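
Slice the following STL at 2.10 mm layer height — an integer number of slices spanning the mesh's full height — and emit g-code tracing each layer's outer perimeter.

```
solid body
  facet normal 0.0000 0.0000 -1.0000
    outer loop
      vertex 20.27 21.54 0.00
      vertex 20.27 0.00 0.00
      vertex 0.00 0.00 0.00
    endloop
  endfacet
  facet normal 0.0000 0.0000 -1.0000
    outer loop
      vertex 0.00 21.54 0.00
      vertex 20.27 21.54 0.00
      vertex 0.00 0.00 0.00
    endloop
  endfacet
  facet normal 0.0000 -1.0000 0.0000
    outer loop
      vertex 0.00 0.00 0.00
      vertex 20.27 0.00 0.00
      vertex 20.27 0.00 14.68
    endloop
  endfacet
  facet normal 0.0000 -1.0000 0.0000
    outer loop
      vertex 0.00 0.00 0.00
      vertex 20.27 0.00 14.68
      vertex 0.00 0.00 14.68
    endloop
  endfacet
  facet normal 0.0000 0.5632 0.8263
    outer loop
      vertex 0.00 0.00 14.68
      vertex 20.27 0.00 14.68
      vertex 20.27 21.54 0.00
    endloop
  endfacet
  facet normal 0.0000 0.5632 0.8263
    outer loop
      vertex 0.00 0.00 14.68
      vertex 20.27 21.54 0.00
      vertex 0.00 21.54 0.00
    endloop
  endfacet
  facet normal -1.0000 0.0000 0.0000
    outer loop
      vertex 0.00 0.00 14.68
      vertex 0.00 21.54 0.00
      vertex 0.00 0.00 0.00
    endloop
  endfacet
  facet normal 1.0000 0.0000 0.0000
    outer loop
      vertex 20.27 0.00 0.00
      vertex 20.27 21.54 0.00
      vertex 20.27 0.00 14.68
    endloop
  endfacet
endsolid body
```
; perimeter-only toolpath
G21 ; units = mm
G90 ; absolute positioning
G28 ; home
; layer 1
G0 Z2.10
G0 X0.00 Y0.00
G1 X20.27 Y0.00
G1 X20.27 Y18.46
G1 X0.00 Y18.46
G1 X0.00 Y0.00
; layer 2
G0 Z4.19
G0 X0.00 Y0.00
G1 X20.27 Y0.00
G1 X20.27 Y15.39
G1 X0.00 Y15.39
G1 X0.00 Y0.00
; layer 3
G0 Z6.29
G0 X0.00 Y0.00
G1 X20.27 Y0.00
G1 X20.27 Y12.31
G1 X0.00 Y12.31
G1 X0.00 Y0.00
; layer 4
G0 Z8.39
G0 X0.00 Y0.00
G1 X20.27 Y0.00
G1 X20.27 Y9.23
G1 X0.00 Y9.23
G1 X0.00 Y0.00
; layer 5
G0 Z10.49
G0 X0.00 Y0.00
G1 X20.27 Y0.00
G1 X20.27 Y6.15
G1 X0.00 Y6.15
G1 X0.00 Y0.00
; layer 6
G0 Z12.58
G0 X0.00 Y0.00
G1 X20.27 Y0.00
G1 X20.27 Y3.08
G1 X0.00 Y3.08
G1 X0.00 Y0.00
M2 ; end

The solid is a wedge (ramp): 20.3 × 21.5 mm base, rising to 14.7 mm along the y=0 edge and sloping linearly to z=0 at y=21.5. Slicing at Δz = 2.10 mm — 7 equal slices spanning the solid's height, so layer i sits at z = i·h/7 — gives 6 non-empty perimeters. Each is a 4-segment closed polygon; G0 lifts to the layer z and rapids to the start vertex, then G1 traces the edges. The cross-section shrinks linearly with z (the slice at the apex is degenerate and omitted).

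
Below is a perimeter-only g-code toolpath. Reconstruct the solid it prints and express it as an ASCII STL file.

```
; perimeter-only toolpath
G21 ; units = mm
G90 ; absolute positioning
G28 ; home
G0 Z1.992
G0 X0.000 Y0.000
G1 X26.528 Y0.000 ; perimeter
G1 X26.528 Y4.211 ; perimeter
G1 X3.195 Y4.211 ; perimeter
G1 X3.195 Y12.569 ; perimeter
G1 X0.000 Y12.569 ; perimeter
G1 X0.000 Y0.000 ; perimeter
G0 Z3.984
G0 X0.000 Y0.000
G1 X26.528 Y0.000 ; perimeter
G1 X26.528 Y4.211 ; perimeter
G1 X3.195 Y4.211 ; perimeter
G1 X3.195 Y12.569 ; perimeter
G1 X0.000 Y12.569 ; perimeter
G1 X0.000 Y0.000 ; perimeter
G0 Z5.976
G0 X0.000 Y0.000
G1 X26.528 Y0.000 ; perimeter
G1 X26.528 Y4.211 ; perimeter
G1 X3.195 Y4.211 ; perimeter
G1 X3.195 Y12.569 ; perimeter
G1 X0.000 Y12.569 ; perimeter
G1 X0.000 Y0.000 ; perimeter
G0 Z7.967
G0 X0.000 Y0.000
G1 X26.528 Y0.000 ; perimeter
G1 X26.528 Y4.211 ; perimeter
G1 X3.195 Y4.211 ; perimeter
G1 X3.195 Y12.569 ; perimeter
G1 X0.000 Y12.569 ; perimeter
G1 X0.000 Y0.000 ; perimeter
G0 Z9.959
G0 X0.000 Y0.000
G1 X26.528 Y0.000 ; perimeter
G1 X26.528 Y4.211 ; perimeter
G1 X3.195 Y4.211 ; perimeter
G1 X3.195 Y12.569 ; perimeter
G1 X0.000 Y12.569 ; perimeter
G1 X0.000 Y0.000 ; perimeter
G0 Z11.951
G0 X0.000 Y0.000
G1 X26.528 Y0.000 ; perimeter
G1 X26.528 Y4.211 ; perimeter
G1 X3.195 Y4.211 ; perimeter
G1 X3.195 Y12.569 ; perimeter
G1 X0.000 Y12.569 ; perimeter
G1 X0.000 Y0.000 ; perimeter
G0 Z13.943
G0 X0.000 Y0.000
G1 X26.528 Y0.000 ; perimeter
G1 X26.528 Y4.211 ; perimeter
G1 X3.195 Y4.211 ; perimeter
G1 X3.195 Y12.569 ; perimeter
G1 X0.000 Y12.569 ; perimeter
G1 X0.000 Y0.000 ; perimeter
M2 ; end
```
solid part
  facet normal 0.0000 0.0000 -1.0000
    outer loop
      vertex 26.528 4.211 0.000
      vertex 26.528 0.000 0.000
      vertex 0.000 0.000 0.000
    endloop
  endfacet
  facet normal 0.0000 0.0000 -1.0000
    outer loop
      vertex 3.195 4.211 0.000
      vertex 26.528 4.211 0.000
      vertex 0.000 0.000 0.000
    endloop
  endfacet
  facet normal 0.0000 0.0000 -1.0000
    outer loop
      vertex 3.195 12.569 0.000
      vertex 3.195 4.211 0.000
      vertex 0.000 0.000 0.000
    endloop
  endfacet
  facet normal 0.0000 0.0000 -1.0000
    outer loop
      vertex 0.000 12.569 0.000
      vertex 3.195 12.569 0.000
      vertex 0.000 0.000 0.000
    endloop
  endfacet
  facet normal 0.0000 0.0000 1.0000
    outer loop
      vertex 0.000 0.000 13.943
      vertex 26.528 0.000 13.943
      vertex 26.528 4.211 13.943
    endloop
  endfacet
  facet normal 0.0000 0.0000 1.0000
    outer loop
      vertex 0.000 0.000 13.943
      vertex 26.528 4.211 13.943
      vertex 3.195 4.211 13.943
    endloop
  endfacet
  facet normal 0.0000 0.0000 1.0000
    outer loop
      vertex 0.000 0.000 13.943
      vertex 3.195 4.211 13.943
      vertex 3.195 12.569 13.943
    endloop
  endfacet
  facet normal 0.0000 0.0000 1.0000
    outer loop
      vertex 0.000 0.000 13.943
      vertex 3.195 12.569 13.943
      vertex 0.000 12.569 13.943
    endloop
  endfacet
  facet normal 0.0000 -1.0000 0.0000
    outer loop
      vertex 0.000 0.000 0.000
      vertex 26.528 0.000 0.000
      vertex 26.528 0.000 13.943
    endloop
  endfacet
  facet normal 0.0000 -1.0000 0.0000
    outer loop
      vertex 0.000 0.000 0.000
      vertex 26.528 0.000 13.943
      vertex 0.000 0.000 13.943
    endloop
  endfacet
  facet normal 1.0000 0.0000 0.0000
    outer loop
      vertex 26.528 0.000 0.000
      vertex 26.528 4.211 0.000
      vertex 26.528 4.211 13.943
    endloop
  endfacet
  facet normal 1.0000 0.0000 0.0000
    outer loop
      vertex 26.528 0.000 0.000
      vertex 26.528 4.211 13.943
      vertex 26.528 0.000 13.943
    endloop
  endfacet
  facet normal 0.0000 1.0000 0.0000
    outer loop
      vertex 26.528 4.211 0.000
      vertex 3.195 4.211 0.000
      vertex 3.195 4.211 13.943
    endloop
  endfacet
  facet normal 0.0000 1.0000 0.0000
    outer loop
      vertex 26.528 4.211 0.000
      vertex 3.195 4.211 13.943
      vertex 26.528 4.211 13.943
    endloop
  endfacet
  facet normal 1.0000 0.0000 0.0000
    outer loop
      vertex 3.195 4.211 0.000
      vertex 3.195 12.569 0.000
      vertex 3.195 12.569 13.943
    endloop
  endfacet
  facet normal 1.0000 0.0000 0.0000
    outer loop
      vertex 3.195 4.211 0.000
      vertex 3.195 12.569 13.943
      vertex 3.195 4.211 13.943
    endloop
  endfacet
  facet normal 0.0000 1.0000 0.0000
    outer loop
      vertex 3.195 12.569 0.000
      vertex 0.000 12.569 0.000
      vertex 0.000 12.569 13.943
    endloop
  endfacet
  facet normal 0.0000 1.0000 0.0000
    outer loop
      vertex 3.195 12.569 0.000
      vertex 0.000 12.569 13.943
      vertex 3.195 12.569 13.943
    endloop
  endfacet
  facet normal -1.0000 0.0000 0.0000
    outer loop
      vertex 0.000 12.569 0.000
      vertex 0.000 0.000 0.000
      vertex 0.000 0.000 13.943
    endloop
  endfacet
  facet normal -1.0000 0.0000 0.0000
    outer loop
      vertex 0.000 12.569 0.000
      vertex 0.000 0.000 13.943
      vertex 0.000 12.569 13.943
    endloop
  endfacet
endsolid part

The G0 Z moves step by Δz≈1.992 mm. Every layer's G1 loop is the same polygon, so the solid is a straight extrusion of it from z=0 to z≈13.9. Closing with flat bottom and top caps and triangulating gives 20 facets — an L-shaped prism: outer 26.5 × 12.6 mm, arm thicknesses ≈ 4.21 mm (horizontal) and 3.19 mm (vertical), extruded 13.9 mm in z.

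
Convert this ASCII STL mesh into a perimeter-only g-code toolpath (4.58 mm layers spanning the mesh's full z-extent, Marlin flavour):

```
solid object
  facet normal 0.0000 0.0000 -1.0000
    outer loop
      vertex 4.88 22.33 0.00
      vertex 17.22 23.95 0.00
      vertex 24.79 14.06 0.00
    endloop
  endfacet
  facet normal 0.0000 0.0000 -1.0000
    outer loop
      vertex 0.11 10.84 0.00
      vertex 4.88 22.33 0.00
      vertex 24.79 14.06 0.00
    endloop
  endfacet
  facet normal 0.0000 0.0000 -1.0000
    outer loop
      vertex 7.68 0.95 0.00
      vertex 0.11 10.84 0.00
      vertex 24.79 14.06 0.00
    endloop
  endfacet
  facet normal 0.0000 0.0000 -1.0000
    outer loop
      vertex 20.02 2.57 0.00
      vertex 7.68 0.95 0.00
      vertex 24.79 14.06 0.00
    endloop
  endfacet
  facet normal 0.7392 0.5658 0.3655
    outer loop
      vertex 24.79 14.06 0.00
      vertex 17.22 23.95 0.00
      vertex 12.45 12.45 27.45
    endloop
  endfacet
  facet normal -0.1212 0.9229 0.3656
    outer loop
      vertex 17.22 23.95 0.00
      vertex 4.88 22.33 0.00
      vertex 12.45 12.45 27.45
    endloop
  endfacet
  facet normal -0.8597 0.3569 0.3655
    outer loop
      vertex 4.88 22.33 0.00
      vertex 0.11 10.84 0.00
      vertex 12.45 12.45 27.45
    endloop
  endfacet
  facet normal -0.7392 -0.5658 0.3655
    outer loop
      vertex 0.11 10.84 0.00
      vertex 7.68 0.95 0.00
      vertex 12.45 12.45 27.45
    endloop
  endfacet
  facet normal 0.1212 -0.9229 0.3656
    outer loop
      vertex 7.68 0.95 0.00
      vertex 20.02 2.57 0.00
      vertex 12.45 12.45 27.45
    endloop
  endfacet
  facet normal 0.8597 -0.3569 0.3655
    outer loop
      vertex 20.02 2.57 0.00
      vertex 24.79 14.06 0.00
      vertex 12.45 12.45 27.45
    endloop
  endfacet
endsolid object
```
; perimeter-only toolpath
G21 ; units = mm
G90 ; absolute positioning
G28 ; home
; layer 1
G0 Z4.58
G0 X22.73 Y13.79
G1 X16.42 Y22.03
G1 X6.14 Y20.68
G1 X2.17 Y11.11
G1 X8.47 Y2.87
G1 X18.76 Y4.22
G1 X22.73 Y13.79
; layer 2
G0 Z9.15
G0 X20.68 Y13.52
G1 X15.63 Y20.12
G1 X7.40 Y19.04
G1 X4.22 Y11.38
G1 X9.27 Y4.78
G1 X17.50 Y5.86
G1 X20.68 Y13.52
; layer 3
G0 Z13.73
G0 X18.62 Y13.25
G1 X14.83 Y18.20
G1 X8.67 Y17.39
G1 X6.28 Y11.64
G1 X10.07 Y6.70
G1 X16.23 Y7.51
G1 X18.62 Y13.25
; layer 4
G0 Z18.30
G0 X16.56 Y12.99
G1 X14.04 Y16.28
G1 X9.93 Y15.74
G1 X8.34 Y11.91
G1 X10.86 Y8.62
G1 X14.97 Y9.16
G1 X16.56 Y12.99
; layer 5
G0 Z22.88
G0 X14.51 Y12.72
G1 X13.24 Y14.37
G1 X11.19 Y14.10
G1 X10.39 Y12.18
G1 X11.65 Y10.53
G1 X13.71 Y10.80
G1 X14.51 Y12.72
M2 ; end

The solid is a regular 6-sided pyramid, base circumscribed radius ≈ 12.4 mm, apex at z ≈ 27.4 mm. Slicing at Δz = 4.58 mm — 6 equal slices spanning the solid's height, so layer i sits at z = i·h/6 — gives 5 non-empty perimeters. Each is a 6-segment closed polygon; G0 lifts to the layer z and rapids to the start vertex, then G1 traces the edges. The cross-section shrinks linearly with z (the slice at the apex is degenerate and omitted).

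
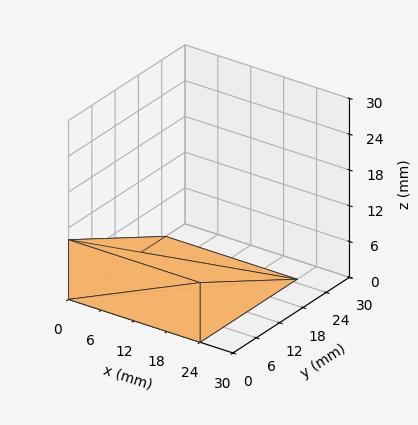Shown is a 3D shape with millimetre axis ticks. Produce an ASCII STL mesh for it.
Reading the render: the shape is a wedge (ramp): 24 × 25 mm base, rising to 10 mm along the y=0 edge and sloping linearly to z=0 at y=25 (dimensions read to the nearest mm from the axis ticks). For the STL, each face is triangulated and given an outward normal.

solid part
  facet normal 0.0000 0.0000 -1.0000
    outer loop
      vertex 24.00 25.00 0.00
      vertex 24.00 0.00 0.00
      vertex 0.00 0.00 0.00
    endloop
  endfacet
  facet normal 0.0000 0.0000 -1.0000
    outer loop
      vertex 0.00 25.00 0.00
      vertex 24.00 25.00 0.00
      vertex 0.00 0.00 0.00
    endloop
  endfacet
  facet normal 0.0000 -1.0000 0.0000
    outer loop
      vertex 0.00 0.00 0.00
      vertex 24.00 0.00 0.00
      vertex 24.00 0.00 10.00
    endloop
  endfacet
  facet normal 0.0000 -1.0000 0.0000
    outer loop
      vertex 0.00 0.00 0.00
      vertex 24.00 0.00 10.00
      vertex 0.00 0.00 10.00
    endloop
  endfacet
  facet normal 0.0000 0.3714 0.9285
    outer loop
      vertex 0.00 0.00 10.00
      vertex 24.00 0.00 10.00
      vertex 24.00 25.00 0.00
    endloop
  endfacet
  facet normal 0.0000 0.3714 0.9285
    outer loop
      vertex 0.00 0.00 10.00
      vertex 24.00 25.00 0.00
      vertex 0.00 25.00 0.00
    endloop
  endfacet
  facet normal -1.0000 0.0000 0.0000
    outer loop
      vertex 0.00 0.00 10.00
      vertex 0.00 25.00 0.00
      vertex 0.00 0.00 0.00
    endloop
  endfacet
  facet normal 1.0000 0.0000 0.0000
    outer loop
      vertex 24.00 0.00 0.00
      vertex 24.00 25.00 0.00
      vertex 24.00 0.00 10.00
    endloop
  endfacet
endsolid part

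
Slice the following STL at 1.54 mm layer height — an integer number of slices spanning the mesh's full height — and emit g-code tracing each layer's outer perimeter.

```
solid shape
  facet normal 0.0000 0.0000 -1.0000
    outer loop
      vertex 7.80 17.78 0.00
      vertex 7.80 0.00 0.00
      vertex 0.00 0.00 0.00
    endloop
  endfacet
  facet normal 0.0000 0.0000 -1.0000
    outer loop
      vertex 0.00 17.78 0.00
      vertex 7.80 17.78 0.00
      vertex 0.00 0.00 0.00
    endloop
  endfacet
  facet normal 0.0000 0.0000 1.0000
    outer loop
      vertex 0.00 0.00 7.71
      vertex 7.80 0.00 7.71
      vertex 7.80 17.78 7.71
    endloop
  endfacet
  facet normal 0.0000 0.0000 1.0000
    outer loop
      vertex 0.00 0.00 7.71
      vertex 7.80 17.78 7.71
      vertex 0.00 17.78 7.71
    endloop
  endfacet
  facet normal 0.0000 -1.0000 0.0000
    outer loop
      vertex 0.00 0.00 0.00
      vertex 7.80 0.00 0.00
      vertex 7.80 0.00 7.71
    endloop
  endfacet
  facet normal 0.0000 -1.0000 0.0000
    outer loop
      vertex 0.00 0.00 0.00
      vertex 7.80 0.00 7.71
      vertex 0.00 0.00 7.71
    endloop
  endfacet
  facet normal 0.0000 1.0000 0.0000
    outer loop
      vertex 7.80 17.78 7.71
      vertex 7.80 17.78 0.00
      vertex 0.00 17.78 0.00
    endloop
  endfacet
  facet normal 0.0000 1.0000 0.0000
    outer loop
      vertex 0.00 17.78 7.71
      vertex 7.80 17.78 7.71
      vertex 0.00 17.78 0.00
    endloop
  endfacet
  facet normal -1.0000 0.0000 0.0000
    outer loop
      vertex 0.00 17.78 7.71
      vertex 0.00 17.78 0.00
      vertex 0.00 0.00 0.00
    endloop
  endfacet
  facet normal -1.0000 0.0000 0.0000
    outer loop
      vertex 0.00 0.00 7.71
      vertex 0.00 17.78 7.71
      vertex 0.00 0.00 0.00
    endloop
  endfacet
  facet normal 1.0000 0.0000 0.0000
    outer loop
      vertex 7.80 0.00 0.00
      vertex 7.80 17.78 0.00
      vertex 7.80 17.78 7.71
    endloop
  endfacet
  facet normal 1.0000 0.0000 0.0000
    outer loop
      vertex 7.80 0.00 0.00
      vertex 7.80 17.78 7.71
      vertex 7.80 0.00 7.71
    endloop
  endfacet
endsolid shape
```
; perimeter-only toolpath
G21 ; units = mm
G90 ; absolute positioning
G28 ; home
; layer 1
G0 Z1.54
G0 X0.00 Y0.00
G1 X7.80 Y0.00
G1 X7.80 Y17.78
G1 X0.00 Y17.78
G1 X0.00 Y0.00
; layer 2
G0 Z3.08
G0 X0.00 Y0.00
G1 X7.80 Y0.00
G1 X7.80 Y17.78
G1 X0.00 Y17.78
G1 X0.00 Y0.00
; layer 3
G0 Z4.63
G0 X0.00 Y0.00
G1 X7.80 Y0.00
G1 X7.80 Y17.78
G1 X0.00 Y17.78
G1 X0.00 Y0.00
; layer 4
G0 Z6.17
G0 X0.00 Y0.00
G1 X7.80 Y0.00
G1 X7.80 Y17.78
G1 X0.00 Y17.78
G1 X0.00 Y0.00
; layer 5
G0 Z7.71
G0 X0.00 Y0.00
G1 X7.80 Y0.00
G1 X7.80 Y17.78
G1 X0.00 Y17.78
G1 X0.00 Y0.00
M2 ; end

The solid is a rectangular box, roughly 7.8 × 17.8 mm footprint and 7.71 mm tall. Slicing at Δz = 1.54 mm — 5 equal slices spanning the solid's height, so layer i sits at z = i·h/5 — gives 5 non-empty perimeters. Each is a 4-segment closed polygon; G0 lifts to the layer z and rapids to the start vertex, then G1 traces the edges.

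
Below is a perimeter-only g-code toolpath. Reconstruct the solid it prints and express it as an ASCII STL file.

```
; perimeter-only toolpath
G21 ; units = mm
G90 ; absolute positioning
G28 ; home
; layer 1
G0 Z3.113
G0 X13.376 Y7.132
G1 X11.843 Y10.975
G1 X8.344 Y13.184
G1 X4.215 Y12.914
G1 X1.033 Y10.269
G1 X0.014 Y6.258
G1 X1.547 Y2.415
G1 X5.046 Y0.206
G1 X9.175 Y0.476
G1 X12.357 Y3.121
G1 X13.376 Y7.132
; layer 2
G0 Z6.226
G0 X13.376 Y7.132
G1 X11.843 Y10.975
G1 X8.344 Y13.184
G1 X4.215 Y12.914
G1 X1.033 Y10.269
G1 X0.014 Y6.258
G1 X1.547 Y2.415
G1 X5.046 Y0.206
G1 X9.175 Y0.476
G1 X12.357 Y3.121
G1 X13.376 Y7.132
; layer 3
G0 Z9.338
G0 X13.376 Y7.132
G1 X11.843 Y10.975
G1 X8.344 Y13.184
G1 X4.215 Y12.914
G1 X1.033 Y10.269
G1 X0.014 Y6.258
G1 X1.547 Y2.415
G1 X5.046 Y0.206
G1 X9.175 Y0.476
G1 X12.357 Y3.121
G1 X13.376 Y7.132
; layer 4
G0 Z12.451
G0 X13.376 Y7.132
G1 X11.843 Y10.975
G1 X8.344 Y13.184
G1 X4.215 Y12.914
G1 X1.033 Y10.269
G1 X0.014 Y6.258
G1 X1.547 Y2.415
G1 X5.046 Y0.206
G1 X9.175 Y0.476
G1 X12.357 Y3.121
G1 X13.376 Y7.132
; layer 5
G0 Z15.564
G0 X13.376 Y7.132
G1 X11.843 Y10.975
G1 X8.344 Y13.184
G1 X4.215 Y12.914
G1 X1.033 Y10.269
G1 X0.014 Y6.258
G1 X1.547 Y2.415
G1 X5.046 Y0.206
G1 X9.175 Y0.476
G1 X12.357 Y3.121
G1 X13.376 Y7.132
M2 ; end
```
solid part
  facet normal 0.0000 0.0000 -1.0000
    outer loop
      vertex 8.344 13.184 0.000
      vertex 11.843 10.975 0.000
      vertex 13.376 7.132 0.000
    endloop
  endfacet
  facet normal 0.0000 0.0000 -1.0000
    outer loop
      vertex 4.215 12.914 0.000
      vertex 8.344 13.184 0.000
      vertex 13.376 7.132 0.000
    endloop
  endfacet
  facet normal 0.0000 0.0000 -1.0000
    outer loop
      vertex 1.033 10.269 0.000
      vertex 4.215 12.914 0.000
      vertex 13.376 7.132 0.000
    endloop
  endfacet
  facet normal 0.0000 0.0000 -1.0000
    outer loop
      vertex 0.014 6.258 0.000
      vertex 1.033 10.269 0.000
      vertex 13.376 7.132 0.000
    endloop
  endfacet
  facet normal 0.0000 0.0000 -1.0000
    outer loop
      vertex 1.547 2.415 0.000
      vertex 0.014 6.258 0.000
      vertex 13.376 7.132 0.000
    endloop
  endfacet
  facet normal 0.0000 0.0000 -1.0000
    outer loop
      vertex 5.046 0.206 0.000
      vertex 1.547 2.415 0.000
      vertex 13.376 7.132 0.000
    endloop
  endfacet
  facet normal 0.0000 0.0000 -1.0000
    outer loop
      vertex 9.175 0.476 0.000
      vertex 5.046 0.206 0.000
      vertex 13.376 7.132 0.000
    endloop
  endfacet
  facet normal 0.0000 0.0000 -1.0000
    outer loop
      vertex 12.357 3.121 0.000
      vertex 9.175 0.476 0.000
      vertex 13.376 7.132 0.000
    endloop
  endfacet
  facet normal 0.0000 0.0000 1.0000
    outer loop
      vertex 13.376 7.132 15.564
      vertex 11.843 10.975 15.564
      vertex 8.344 13.184 15.564
    endloop
  endfacet
  facet normal 0.0000 0.0000 1.0000
    outer loop
      vertex 13.376 7.132 15.564
      vertex 8.344 13.184 15.564
      vertex 4.215 12.914 15.564
    endloop
  endfacet
  facet normal 0.0000 0.0000 1.0000
    outer loop
      vertex 13.376 7.132 15.564
      vertex 4.215 12.914 15.564
      vertex 1.033 10.269 15.564
    endloop
  endfacet
  facet normal 0.0000 0.0000 1.0000
    outer loop
      vertex 13.376 7.132 15.564
      vertex 1.033 10.269 15.564
      vertex 0.014 6.258 15.564
    endloop
  endfacet
  facet normal 0.0000 0.0000 1.0000
    outer loop
      vertex 13.376 7.132 15.564
      vertex 0.014 6.258 15.564
      vertex 1.547 2.415 15.564
    endloop
  endfacet
  facet normal 0.0000 0.0000 1.0000
    outer loop
      vertex 13.376 7.132 15.564
      vertex 1.547 2.415 15.564
      vertex 5.046 0.206 15.564
    endloop
  endfacet
  facet normal 0.0000 0.0000 1.0000
    outer loop
      vertex 13.376 7.132 15.564
      vertex 5.046 0.206 15.564
      vertex 9.175 0.476 15.564
    endloop
  endfacet
  facet normal 0.0000 0.0000 1.0000
    outer loop
      vertex 13.376 7.132 15.564
      vertex 9.175 0.476 15.564
      vertex 12.357 3.121 15.564
    endloop
  endfacet
  facet normal 0.9288 0.3705 0.0000
    outer loop
      vertex 13.376 7.132 0.000
      vertex 11.843 10.975 0.000
      vertex 11.843 10.975 15.564
    endloop
  endfacet
  facet normal 0.9288 0.3705 0.0000
    outer loop
      vertex 13.376 7.132 0.000
      vertex 11.843 10.975 15.564
      vertex 13.376 7.132 15.564
    endloop
  endfacet
  facet normal 0.5338 0.8456 0.0000
    outer loop
      vertex 11.843 10.975 0.000
      vertex 8.344 13.184 0.000
      vertex 8.344 13.184 15.564
    endloop
  endfacet
  facet normal 0.5338 0.8456 0.0000
    outer loop
      vertex 11.843 10.975 0.000
      vertex 8.344 13.184 15.564
      vertex 11.843 10.975 15.564
    endloop
  endfacet
  facet normal -0.0653 0.9979 0.0000
    outer loop
      vertex 8.344 13.184 0.000
      vertex 4.215 12.914 0.000
      vertex 4.215 12.914 15.564
    endloop
  endfacet
  facet normal -0.0653 0.9979 0.0000
    outer loop
      vertex 8.344 13.184 0.000
      vertex 4.215 12.914 15.564
      vertex 8.344 13.184 15.564
    endloop
  endfacet
  facet normal -0.6392 0.7690 0.0000
    outer loop
      vertex 4.215 12.914 0.000
      vertex 1.033 10.269 0.000
      vertex 1.033 10.269 15.564
    endloop
  endfacet
  facet normal -0.6392 0.7690 0.0000
    outer loop
      vertex 4.215 12.914 0.000
      vertex 1.033 10.269 15.564
      vertex 4.215 12.914 15.564
    endloop
  endfacet
  facet normal -0.9692 0.2462 0.0000
    outer loop
      vertex 1.033 10.269 0.000
      vertex 0.014 6.258 0.000
      vertex 0.014 6.258 15.564
    endloop
  endfacet
  facet normal -0.9692 0.2462 0.0000
    outer loop
      vertex 1.033 10.269 0.000
      vertex 0.014 6.258 15.564
      vertex 1.033 10.269 15.564
    endloop
  endfacet
  facet normal -0.9288 -0.3705 0.0000
    outer loop
      vertex 0.014 6.258 0.000
      vertex 1.547 2.415 0.000
      vertex 1.547 2.415 15.564
    endloop
  endfacet
  facet normal -0.9288 -0.3705 0.0000
    outer loop
      vertex 0.014 6.258 0.000
      vertex 1.547 2.415 15.564
      vertex 0.014 6.258 15.564
    endloop
  endfacet
  facet normal -0.5338 -0.8456 0.0000
    outer loop
      vertex 1.547 2.415 0.000
      vertex 5.046 0.206 0.000
      vertex 5.046 0.206 15.564
    endloop
  endfacet
  facet normal -0.5338 -0.8456 0.0000
    outer loop
      vertex 1.547 2.415 0.000
      vertex 5.046 0.206 15.564
      vertex 1.547 2.415 15.564
    endloop
  endfacet
  facet normal 0.0653 -0.9979 0.0000
    outer loop
      vertex 5.046 0.206 0.000
      vertex 9.175 0.476 0.000
      vertex 9.175 0.476 15.564
    endloop
  endfacet
  facet normal 0.0653 -0.9979 0.0000
    outer loop
      vertex 5.046 0.206 0.000
      vertex 9.175 0.476 15.564
      vertex 5.046 0.206 15.564
    endloop
  endfacet
  facet normal 0.6392 -0.7690 0.0000
    outer loop
      vertex 9.175 0.476 0.000
      vertex 12.357 3.121 0.000
      vertex 12.357 3.121 15.564
    endloop
  endfacet
  facet normal 0.6392 -0.7690 0.0000
    outer loop
      vertex 9.175 0.476 0.000
      vertex 12.357 3.121 15.564
      vertex 9.175 0.476 15.564
    endloop
  endfacet
  facet normal 0.9692 -0.2462 0.0000
    outer loop
      vertex 12.357 3.121 0.000
      vertex 13.376 7.132 0.000
      vertex 13.376 7.132 15.564
    endloop
  endfacet
  facet normal 0.9692 -0.2462 0.0000
    outer loop
      vertex 12.357 3.121 0.000
      vertex 13.376 7.132 15.564
      vertex 12.357 3.121 15.564
    endloop
  endfacet
endsolid part

The G0 Z moves step by Δz≈3.113 mm. Every layer's G1 loop is the same polygon, so the solid is a straight extrusion of it from z=0 to z≈15.6. Closing with flat bottom and top caps and triangulating gives 36 facets — a regular 10-sided prism (a cylinder approximated with 10 flat sides), circumscribed radius ≈ 6.7 mm, height ≈ 15.6 mm.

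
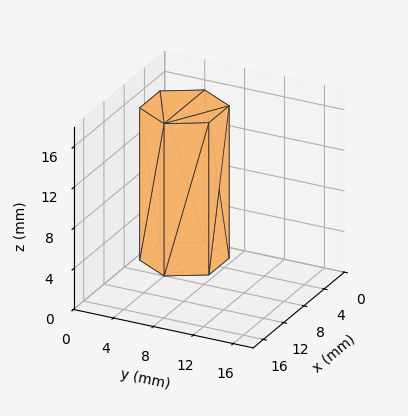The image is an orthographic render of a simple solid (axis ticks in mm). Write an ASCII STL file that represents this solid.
Reading the render: the shape is a regular 6-sided prism (a cylinder approximated with 6 flat sides), circumscribed radius ≈ 4 mm, height ≈ 15 mm (dimensions read to the nearest mm from the axis ticks). For the STL, each face is triangulated and given an outward normal.

solid part
  facet normal 0.0000 0.0000 -1.0000
    outer loop
      vertex 2.000 7.464 0.000
      vertex 6.000 7.464 0.000
      vertex 8.000 4.000 0.000
    endloop
  endfacet
  facet normal 0.0000 0.0000 -1.0000
    outer loop
      vertex 0.000 4.000 0.000
      vertex 2.000 7.464 0.000
      vertex 8.000 4.000 0.000
    endloop
  endfacet
  facet normal 0.0000 0.0000 -1.0000
    outer loop
      vertex 2.000 0.536 0.000
      vertex 0.000 4.000 0.000
      vertex 8.000 4.000 0.000
    endloop
  endfacet
  facet normal 0.0000 0.0000 -1.0000
    outer loop
      vertex 6.000 0.536 0.000
      vertex 2.000 0.536 0.000
      vertex 8.000 4.000 0.000
    endloop
  endfacet
  facet normal 0.0000 0.0000 1.0000
    outer loop
      vertex 8.000 4.000 15.000
      vertex 6.000 7.464 15.000
      vertex 2.000 7.464 15.000
    endloop
  endfacet
  facet normal 0.0000 0.0000 1.0000
    outer loop
      vertex 8.000 4.000 15.000
      vertex 2.000 7.464 15.000
      vertex 0.000 4.000 15.000
    endloop
  endfacet
  facet normal 0.0000 0.0000 1.0000
    outer loop
      vertex 8.000 4.000 15.000
      vertex 0.000 4.000 15.000
      vertex 2.000 0.536 15.000
    endloop
  endfacet
  facet normal 0.0000 0.0000 1.0000
    outer loop
      vertex 8.000 4.000 15.000
      vertex 2.000 0.536 15.000
      vertex 6.000 0.536 15.000
    endloop
  endfacet
  facet normal 0.8660 0.5000 0.0000
    outer loop
      vertex 8.000 4.000 0.000
      vertex 6.000 7.464 0.000
      vertex 6.000 7.464 15.000
    endloop
  endfacet
  facet normal 0.8660 0.5000 0.0000
    outer loop
      vertex 8.000 4.000 0.000
      vertex 6.000 7.464 15.000
      vertex 8.000 4.000 15.000
    endloop
  endfacet
  facet normal 0.0000 1.0000 0.0000
    outer loop
      vertex 6.000 7.464 0.000
      vertex 2.000 7.464 0.000
      vertex 2.000 7.464 15.000
    endloop
  endfacet
  facet normal 0.0000 1.0000 0.0000
    outer loop
      vertex 6.000 7.464 0.000
      vertex 2.000 7.464 15.000
      vertex 6.000 7.464 15.000
    endloop
  endfacet
  facet normal -0.8660 0.5000 0.0000
    outer loop
      vertex 2.000 7.464 0.000
      vertex 0.000 4.000 0.000
      vertex 0.000 4.000 15.000
    endloop
  endfacet
  facet normal -0.8660 0.5000 0.0000
    outer loop
      vertex 2.000 7.464 0.000
      vertex 0.000 4.000 15.000
      vertex 2.000 7.464 15.000
    endloop
  endfacet
  facet normal -0.8660 -0.5000 0.0000
    outer loop
      vertex 0.000 4.000 0.000
      vertex 2.000 0.536 0.000
      vertex 2.000 0.536 15.000
    endloop
  endfacet
  facet normal -0.8660 -0.5000 0.0000
    outer loop
      vertex 0.000 4.000 0.000
      vertex 2.000 0.536 15.000
      vertex 0.000 4.000 15.000
    endloop
  endfacet
  facet normal 0.0000 -1.0000 0.0000
    outer loop
      vertex 2.000 0.536 0.000
      vertex 6.000 0.536 0.000
      vertex 6.000 0.536 15.000
    endloop
  endfacet
  facet normal 0.0000 -1.0000 0.0000
    outer loop
      vertex 2.000 0.536 0.000
      vertex 6.000 0.536 15.000
      vertex 2.000 0.536 15.000
    endloop
  endfacet
  facet normal 0.8660 -0.5000 0.0000
    outer loop
      vertex 6.000 0.536 0.000
      vertex 8.000 4.000 0.000
      vertex 8.000 4.000 15.000
    endloop
  endfacet
  facet normal 0.8660 -0.5000 0.0000
    outer loop
      vertex 6.000 0.536 0.000
      vertex 8.000 4.000 15.000
      vertex 6.000 0.536 15.000
    endloop
  endfacet
endsolid part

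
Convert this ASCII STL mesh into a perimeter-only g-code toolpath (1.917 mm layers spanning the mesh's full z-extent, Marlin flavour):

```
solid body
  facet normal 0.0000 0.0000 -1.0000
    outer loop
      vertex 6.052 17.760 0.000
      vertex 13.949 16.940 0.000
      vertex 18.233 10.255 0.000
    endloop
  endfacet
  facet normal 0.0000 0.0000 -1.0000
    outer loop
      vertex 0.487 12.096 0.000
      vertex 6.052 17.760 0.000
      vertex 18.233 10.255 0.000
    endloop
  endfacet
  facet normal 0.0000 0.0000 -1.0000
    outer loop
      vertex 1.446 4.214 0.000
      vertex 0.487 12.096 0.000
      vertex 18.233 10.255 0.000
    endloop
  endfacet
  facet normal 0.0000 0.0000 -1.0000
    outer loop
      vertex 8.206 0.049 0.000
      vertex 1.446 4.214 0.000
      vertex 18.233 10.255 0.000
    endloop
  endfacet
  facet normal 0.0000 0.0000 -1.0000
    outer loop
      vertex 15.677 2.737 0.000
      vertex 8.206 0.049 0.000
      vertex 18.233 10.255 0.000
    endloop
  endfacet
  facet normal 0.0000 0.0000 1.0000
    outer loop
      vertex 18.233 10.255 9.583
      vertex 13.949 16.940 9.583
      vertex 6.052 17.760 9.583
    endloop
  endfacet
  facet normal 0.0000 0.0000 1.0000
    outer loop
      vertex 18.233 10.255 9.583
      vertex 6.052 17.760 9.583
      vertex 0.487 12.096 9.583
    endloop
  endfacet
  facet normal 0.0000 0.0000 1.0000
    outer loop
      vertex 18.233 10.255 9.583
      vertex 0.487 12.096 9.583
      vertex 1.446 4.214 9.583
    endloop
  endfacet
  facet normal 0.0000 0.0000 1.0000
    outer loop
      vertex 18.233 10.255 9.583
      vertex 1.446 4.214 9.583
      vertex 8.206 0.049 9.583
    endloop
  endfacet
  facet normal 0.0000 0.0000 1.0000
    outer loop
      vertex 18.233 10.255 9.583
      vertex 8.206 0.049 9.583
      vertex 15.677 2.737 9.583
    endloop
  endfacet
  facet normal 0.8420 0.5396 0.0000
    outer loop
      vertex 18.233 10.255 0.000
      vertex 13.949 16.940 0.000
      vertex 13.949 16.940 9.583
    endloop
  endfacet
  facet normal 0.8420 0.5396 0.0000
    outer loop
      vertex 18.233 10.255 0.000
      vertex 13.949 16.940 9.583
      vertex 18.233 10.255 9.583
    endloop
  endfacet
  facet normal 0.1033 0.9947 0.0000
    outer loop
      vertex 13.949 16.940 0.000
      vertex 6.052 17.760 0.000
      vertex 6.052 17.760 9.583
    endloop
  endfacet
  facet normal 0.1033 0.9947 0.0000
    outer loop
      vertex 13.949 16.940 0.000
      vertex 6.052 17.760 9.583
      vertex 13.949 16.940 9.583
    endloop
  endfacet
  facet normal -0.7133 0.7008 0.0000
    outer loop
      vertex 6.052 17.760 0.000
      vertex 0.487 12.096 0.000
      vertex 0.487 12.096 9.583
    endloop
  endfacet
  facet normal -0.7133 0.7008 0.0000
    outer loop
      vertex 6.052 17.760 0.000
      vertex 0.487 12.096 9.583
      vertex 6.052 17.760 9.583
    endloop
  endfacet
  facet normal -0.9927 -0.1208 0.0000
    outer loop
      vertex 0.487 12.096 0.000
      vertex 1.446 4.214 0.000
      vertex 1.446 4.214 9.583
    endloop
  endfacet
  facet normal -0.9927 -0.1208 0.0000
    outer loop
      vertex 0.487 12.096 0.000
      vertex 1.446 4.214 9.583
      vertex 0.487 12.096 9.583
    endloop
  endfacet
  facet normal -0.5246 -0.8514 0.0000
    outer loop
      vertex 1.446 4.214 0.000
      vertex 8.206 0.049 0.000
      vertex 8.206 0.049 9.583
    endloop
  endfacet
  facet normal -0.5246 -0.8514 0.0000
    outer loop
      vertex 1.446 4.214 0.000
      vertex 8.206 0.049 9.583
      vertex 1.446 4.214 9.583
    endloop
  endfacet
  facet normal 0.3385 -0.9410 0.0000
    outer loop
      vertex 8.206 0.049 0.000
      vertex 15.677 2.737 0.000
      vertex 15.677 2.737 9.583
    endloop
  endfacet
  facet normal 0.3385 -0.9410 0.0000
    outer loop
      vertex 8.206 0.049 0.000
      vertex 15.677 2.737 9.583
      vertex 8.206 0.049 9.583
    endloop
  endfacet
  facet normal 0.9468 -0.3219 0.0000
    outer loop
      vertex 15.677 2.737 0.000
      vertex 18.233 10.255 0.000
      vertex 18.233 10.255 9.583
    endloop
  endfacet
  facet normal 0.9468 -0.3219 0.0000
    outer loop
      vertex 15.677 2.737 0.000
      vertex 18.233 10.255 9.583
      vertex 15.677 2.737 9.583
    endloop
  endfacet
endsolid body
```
; perimeter-only toolpath
G21 ; units = mm
G90 ; absolute positioning
G28 ; home
; layer 1
G0 Z1.917
G0 X18.233 Y10.255
G1 X13.949 Y16.940
G1 X6.052 Y17.760
G1 X0.487 Y12.096
G1 X1.446 Y4.214
G1 X8.206 Y0.049
G1 X15.677 Y2.737
G1 X18.233 Y10.255
; layer 2
G0 Z3.833
G0 X18.233 Y10.255
G1 X13.949 Y16.940
G1 X6.052 Y17.760
G1 X0.487 Y12.096
G1 X1.446 Y4.214
G1 X8.206 Y0.049
G1 X15.677 Y2.737
G1 X18.233 Y10.255
; layer 3
G0 Z5.750
G0 X18.233 Y10.255
G1 X13.949 Y16.940
G1 X6.052 Y17.760
G1 X0.487 Y12.096
G1 X1.446 Y4.214
G1 X8.206 Y0.049
G1 X15.677 Y2.737
G1 X18.233 Y10.255
; layer 4
G0 Z7.666
G0 X18.233 Y10.255
G1 X13.949 Y16.940
G1 X6.052 Y17.760
G1 X0.487 Y12.096
G1 X1.446 Y4.214
G1 X8.206 Y0.049
G1 X15.677 Y2.737
G1 X18.233 Y10.255
; layer 5
G0 Z9.583
G0 X18.233 Y10.255
G1 X13.949 Y16.940
G1 X6.052 Y17.760
G1 X0.487 Y12.096
G1 X1.446 Y4.214
G1 X8.206 Y0.049
G1 X15.677 Y2.737
G1 X18.233 Y10.255
M2 ; end

The solid is a regular 7-sided prism (a cylinder approximated with 7 flat sides), circumscribed radius ≈ 9.15 mm, height ≈ 9.58 mm. Slicing at Δz = 1.917 mm — 5 equal slices spanning the solid's height, so layer i sits at z = i·h/5 — gives 5 non-empty perimeters. Each is a 7-segment closed polygon; G0 lifts to the layer z and rapids to the start vertex, then G1 traces the edges.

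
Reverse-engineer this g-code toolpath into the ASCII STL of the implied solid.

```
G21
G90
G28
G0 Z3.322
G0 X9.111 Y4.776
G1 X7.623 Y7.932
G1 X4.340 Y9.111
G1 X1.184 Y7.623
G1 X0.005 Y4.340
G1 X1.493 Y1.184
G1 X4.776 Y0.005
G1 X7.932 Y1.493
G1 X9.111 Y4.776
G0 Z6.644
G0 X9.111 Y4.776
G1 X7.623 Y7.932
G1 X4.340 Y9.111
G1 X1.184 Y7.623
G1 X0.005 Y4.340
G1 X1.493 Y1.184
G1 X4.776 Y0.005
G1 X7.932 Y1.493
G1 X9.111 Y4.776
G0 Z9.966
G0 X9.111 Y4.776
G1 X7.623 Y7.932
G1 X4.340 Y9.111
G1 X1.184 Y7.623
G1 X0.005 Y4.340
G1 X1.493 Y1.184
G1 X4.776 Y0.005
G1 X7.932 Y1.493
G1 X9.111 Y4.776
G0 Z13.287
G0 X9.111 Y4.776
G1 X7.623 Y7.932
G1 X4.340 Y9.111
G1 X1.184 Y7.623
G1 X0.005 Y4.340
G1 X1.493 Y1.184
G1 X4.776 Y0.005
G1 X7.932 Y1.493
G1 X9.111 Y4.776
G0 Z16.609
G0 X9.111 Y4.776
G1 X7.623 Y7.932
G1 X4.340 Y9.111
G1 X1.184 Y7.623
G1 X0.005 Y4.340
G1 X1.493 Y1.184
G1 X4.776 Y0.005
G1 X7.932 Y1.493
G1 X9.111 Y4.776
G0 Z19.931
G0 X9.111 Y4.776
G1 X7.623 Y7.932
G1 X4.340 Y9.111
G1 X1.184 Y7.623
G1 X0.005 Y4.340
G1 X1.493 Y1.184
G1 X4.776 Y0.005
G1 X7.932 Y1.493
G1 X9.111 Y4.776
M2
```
solid part
  facet normal 0.0000 0.0000 -1.0000
    outer loop
      vertex 4.340 9.111 0.000
      vertex 7.623 7.932 0.000
      vertex 9.111 4.776 0.000
    endloop
  endfacet
  facet normal 0.0000 0.0000 -1.0000
    outer loop
      vertex 1.184 7.623 0.000
      vertex 4.340 9.111 0.000
      vertex 9.111 4.776 0.000
    endloop
  endfacet
  facet normal 0.0000 0.0000 -1.0000
    outer loop
      vertex 0.005 4.340 0.000
      vertex 1.184 7.623 0.000
      vertex 9.111 4.776 0.000
    endloop
  endfacet
  facet normal 0.0000 0.0000 -1.0000
    outer loop
      vertex 1.493 1.184 0.000
      vertex 0.005 4.340 0.000
      vertex 9.111 4.776 0.000
    endloop
  endfacet
  facet normal 0.0000 0.0000 -1.0000
    outer loop
      vertex 4.776 0.005 0.000
      vertex 1.493 1.184 0.000
      vertex 9.111 4.776 0.000
    endloop
  endfacet
  facet normal 0.0000 0.0000 -1.0000
    outer loop
      vertex 7.932 1.493 0.000
      vertex 4.776 0.005 0.000
      vertex 9.111 4.776 0.000
    endloop
  endfacet
  facet normal 0.0000 0.0000 1.0000
    outer loop
      vertex 9.111 4.776 19.931
      vertex 7.623 7.932 19.931
      vertex 4.340 9.111 19.931
    endloop
  endfacet
  facet normal 0.0000 0.0000 1.0000
    outer loop
      vertex 9.111 4.776 19.931
      vertex 4.340 9.111 19.931
      vertex 1.184 7.623 19.931
    endloop
  endfacet
  facet normal 0.0000 0.0000 1.0000
    outer loop
      vertex 9.111 4.776 19.931
      vertex 1.184 7.623 19.931
      vertex 0.005 4.340 19.931
    endloop
  endfacet
  facet normal 0.0000 0.0000 1.0000
    outer loop
      vertex 9.111 4.776 19.931
      vertex 0.005 4.340 19.931
      vertex 1.493 1.184 19.931
    endloop
  endfacet
  facet normal 0.0000 0.0000 1.0000
    outer loop
      vertex 9.111 4.776 19.931
      vertex 1.493 1.184 19.931
      vertex 4.776 0.005 19.931
    endloop
  endfacet
  facet normal 0.0000 0.0000 1.0000
    outer loop
      vertex 9.111 4.776 19.931
      vertex 4.776 0.005 19.931
      vertex 7.932 1.493 19.931
    endloop
  endfacet
  facet normal 0.9045 0.4265 0.0000
    outer loop
      vertex 9.111 4.776 0.000
      vertex 7.623 7.932 0.000
      vertex 7.623 7.932 19.931
    endloop
  endfacet
  facet normal 0.9045 0.4265 0.0000
    outer loop
      vertex 9.111 4.776 0.000
      vertex 7.623 7.932 19.931
      vertex 9.111 4.776 19.931
    endloop
  endfacet
  facet normal 0.3380 0.9412 0.0000
    outer loop
      vertex 7.623 7.932 0.000
      vertex 4.340 9.111 0.000
      vertex 4.340 9.111 19.931
    endloop
  endfacet
  facet normal 0.3380 0.9412 0.0000
    outer loop
      vertex 7.623 7.932 0.000
      vertex 4.340 9.111 19.931
      vertex 7.623 7.932 19.931
    endloop
  endfacet
  facet normal -0.4265 0.9045 0.0000
    outer loop
      vertex 4.340 9.111 0.000
      vertex 1.184 7.623 0.000
      vertex 1.184 7.623 19.931
    endloop
  endfacet
  facet normal -0.4265 0.9045 0.0000
    outer loop
      vertex 4.340 9.111 0.000
      vertex 1.184 7.623 19.931
      vertex 4.340 9.111 19.931
    endloop
  endfacet
  facet normal -0.9412 0.3380 0.0000
    outer loop
      vertex 1.184 7.623 0.000
      vertex 0.005 4.340 0.000
      vertex 0.005 4.340 19.931
    endloop
  endfacet
  facet normal -0.9412 0.3380 0.0000
    outer loop
      vertex 1.184 7.623 0.000
      vertex 0.005 4.340 19.931
      vertex 1.184 7.623 19.931
    endloop
  endfacet
  facet normal -0.9045 -0.4265 0.0000
    outer loop
      vertex 0.005 4.340 0.000
      vertex 1.493 1.184 0.000
      vertex 1.493 1.184 19.931
    endloop
  endfacet
  facet normal -0.9045 -0.4265 0.0000
    outer loop
      vertex 0.005 4.340 0.000
      vertex 1.493 1.184 19.931
      vertex 0.005 4.340 19.931
    endloop
  endfacet
  facet normal -0.3380 -0.9412 0.0000
    outer loop
      vertex 1.493 1.184 0.000
      vertex 4.776 0.005 0.000
      vertex 4.776 0.005 19.931
    endloop
  endfacet
  facet normal -0.3380 -0.9412 0.0000
    outer loop
      vertex 1.493 1.184 0.000
      vertex 4.776 0.005 19.931
      vertex 1.493 1.184 19.931
    endloop
  endfacet
  facet normal 0.4265 -0.9045 0.0000
    outer loop
      vertex 4.776 0.005 0.000
      vertex 7.932 1.493 0.000
      vertex 7.932 1.493 19.931
    endloop
  endfacet
  facet normal 0.4265 -0.9045 0.0000
    outer loop
      vertex 4.776 0.005 0.000
      vertex 7.932 1.493 19.931
      vertex 4.776 0.005 19.931
    endloop
  endfacet
  facet normal 0.9412 -0.3380 0.0000
    outer loop
      vertex 7.932 1.493 0.000
      vertex 9.111 4.776 0.000
      vertex 9.111 4.776 19.931
    endloop
  endfacet
  facet normal 0.9412 -0.3380 0.0000
    outer loop
      vertex 7.932 1.493 0.000
      vertex 9.111 4.776 19.931
      vertex 7.932 1.493 19.931
    endloop
  endfacet
endsolid part

The G0 Z moves step by Δz≈3.322 mm. Every layer's G1 loop is the same polygon, so the solid is a straight extrusion of it from z=0 to z≈19.9. Closing with flat bottom and top caps and triangulating gives 28 facets — a regular 8-sided prism (a cylinder approximated with 8 flat sides), circumscribed radius ≈ 4.56 mm, height ≈ 19.9 mm.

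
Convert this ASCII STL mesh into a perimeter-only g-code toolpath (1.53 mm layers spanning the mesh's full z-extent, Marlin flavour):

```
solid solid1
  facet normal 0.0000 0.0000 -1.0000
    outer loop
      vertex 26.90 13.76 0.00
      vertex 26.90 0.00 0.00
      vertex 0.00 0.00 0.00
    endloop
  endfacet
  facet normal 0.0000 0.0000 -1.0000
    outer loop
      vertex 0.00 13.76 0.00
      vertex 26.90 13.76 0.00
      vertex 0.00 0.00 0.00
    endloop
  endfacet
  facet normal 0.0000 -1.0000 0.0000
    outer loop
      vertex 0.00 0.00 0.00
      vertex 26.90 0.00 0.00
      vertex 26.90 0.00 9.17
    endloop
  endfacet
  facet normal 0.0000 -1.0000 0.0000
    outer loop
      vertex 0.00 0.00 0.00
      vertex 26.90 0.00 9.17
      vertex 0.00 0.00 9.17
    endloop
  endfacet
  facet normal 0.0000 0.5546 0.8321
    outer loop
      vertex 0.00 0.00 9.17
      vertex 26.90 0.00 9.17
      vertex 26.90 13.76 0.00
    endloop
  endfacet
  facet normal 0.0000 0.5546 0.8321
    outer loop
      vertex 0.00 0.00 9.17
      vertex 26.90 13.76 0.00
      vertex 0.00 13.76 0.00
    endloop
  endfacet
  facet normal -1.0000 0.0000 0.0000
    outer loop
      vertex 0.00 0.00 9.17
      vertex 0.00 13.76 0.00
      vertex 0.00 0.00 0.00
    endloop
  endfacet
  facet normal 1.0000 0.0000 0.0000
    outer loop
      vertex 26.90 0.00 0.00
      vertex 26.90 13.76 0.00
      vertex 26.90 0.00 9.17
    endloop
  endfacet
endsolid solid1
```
; perimeter-only toolpath
G21 ; units = mm
G90 ; absolute positioning
G28 ; home
; layer 1
G0 Z1.53
G0 X0.00 Y0.00
G1 X26.90 Y0.00
G1 X26.90 Y11.47
G1 X0.00 Y11.47
G1 X0.00 Y0.00
; layer 2
G0 Z3.06
G0 X0.00 Y0.00
G1 X26.90 Y0.00
G1 X26.90 Y9.17
G1 X0.00 Y9.17
G1 X0.00 Y0.00
; layer 3
G0 Z4.58
G0 X0.00 Y0.00
G1 X26.90 Y0.00
G1 X26.90 Y6.88
G1 X0.00 Y6.88
G1 X0.00 Y0.00
; layer 4
G0 Z6.11
G0 X0.00 Y0.00
G1 X26.90 Y0.00
G1 X26.90 Y4.59
G1 X0.00 Y4.59
G1 X0.00 Y0.00
; layer 5
G0 Z7.64
G0 X0.00 Y0.00
G1 X26.90 Y0.00
G1 X26.90 Y2.29
G1 X0.00 Y2.29
G1 X0.00 Y0.00
M2 ; end

The solid is a wedge (ramp): 26.9 × 13.8 mm base, rising to 9.17 mm along the y=0 edge and sloping linearly to z=0 at y=13.8. Slicing at Δz = 1.53 mm — 6 equal slices spanning the solid's height, so layer i sits at z = i·h/6 — gives 5 non-empty perimeters. Each is a 4-segment closed polygon; G0 lifts to the layer z and rapids to the start vertex, then G1 traces the edges. The cross-section shrinks linearly with z (the slice at the apex is degenerate and omitted).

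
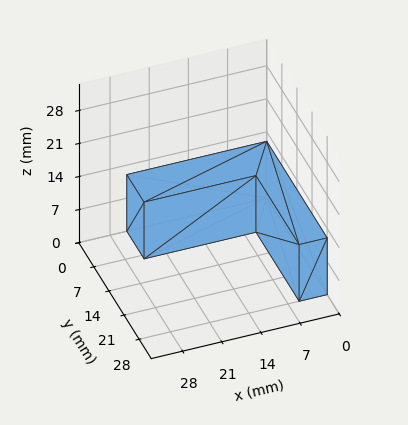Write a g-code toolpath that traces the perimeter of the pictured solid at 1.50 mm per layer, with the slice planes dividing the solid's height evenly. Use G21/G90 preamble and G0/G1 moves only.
Reading the render: the shape is an L-shaped prism: outer 25 × 28 mm, arm thicknesses ≈ 8 mm (horizontal) and 5 mm (vertical), extruded 12 mm in z (dimensions read to the nearest mm from the axis ticks). For the g-code, the solid's height is divided into equal slices at the stated Δz and each level perimeter traced with G1 moves after a G0 lift.

; perimeter-only toolpath
G21 ; units = mm
G90 ; absolute positioning
G28 ; home
; layer 1
G0 Z1.50
G0 X0.00 Y0.00
G1 X25.00 Y0.00
G1 X25.00 Y8.00
G1 X5.00 Y8.00
G1 X5.00 Y28.00
G1 X0.00 Y28.00
G1 X0.00 Y0.00
; layer 2
G0 Z3.00
G0 X0.00 Y0.00
G1 X25.00 Y0.00
G1 X25.00 Y8.00
G1 X5.00 Y8.00
G1 X5.00 Y28.00
G1 X0.00 Y28.00
G1 X0.00 Y0.00
; layer 3
G0 Z4.50
G0 X0.00 Y0.00
G1 X25.00 Y0.00
G1 X25.00 Y8.00
G1 X5.00 Y8.00
G1 X5.00 Y28.00
G1 X0.00 Y28.00
G1 X0.00 Y0.00
; layer 4
G0 Z6.00
G0 X0.00 Y0.00
G1 X25.00 Y0.00
G1 X25.00 Y8.00
G1 X5.00 Y8.00
G1 X5.00 Y28.00
G1 X0.00 Y28.00
G1 X0.00 Y0.00
; layer 5
G0 Z7.50
G0 X0.00 Y0.00
G1 X25.00 Y0.00
G1 X25.00 Y8.00
G1 X5.00 Y8.00
G1 X5.00 Y28.00
G1 X0.00 Y28.00
G1 X0.00 Y0.00
; layer 6
G0 Z9.00
G0 X0.00 Y0.00
G1 X25.00 Y0.00
G1 X25.00 Y8.00
G1 X5.00 Y8.00
G1 X5.00 Y28.00
G1 X0.00 Y28.00
G1 X0.00 Y0.00
; layer 7
G0 Z10.50
G0 X0.00 Y0.00
G1 X25.00 Y0.00
G1 X25.00 Y8.00
G1 X5.00 Y8.00
G1 X5.00 Y28.00
G1 X0.00 Y28.00
G1 X0.00 Y0.00
; layer 8
G0 Z12.00
G0 X0.00 Y0.00
G1 X25.00 Y0.00
G1 X25.00 Y8.00
G1 X5.00 Y8.00
G1 X5.00 Y28.00
G1 X0.00 Y28.00
G1 X0.00 Y0.00
M2 ; end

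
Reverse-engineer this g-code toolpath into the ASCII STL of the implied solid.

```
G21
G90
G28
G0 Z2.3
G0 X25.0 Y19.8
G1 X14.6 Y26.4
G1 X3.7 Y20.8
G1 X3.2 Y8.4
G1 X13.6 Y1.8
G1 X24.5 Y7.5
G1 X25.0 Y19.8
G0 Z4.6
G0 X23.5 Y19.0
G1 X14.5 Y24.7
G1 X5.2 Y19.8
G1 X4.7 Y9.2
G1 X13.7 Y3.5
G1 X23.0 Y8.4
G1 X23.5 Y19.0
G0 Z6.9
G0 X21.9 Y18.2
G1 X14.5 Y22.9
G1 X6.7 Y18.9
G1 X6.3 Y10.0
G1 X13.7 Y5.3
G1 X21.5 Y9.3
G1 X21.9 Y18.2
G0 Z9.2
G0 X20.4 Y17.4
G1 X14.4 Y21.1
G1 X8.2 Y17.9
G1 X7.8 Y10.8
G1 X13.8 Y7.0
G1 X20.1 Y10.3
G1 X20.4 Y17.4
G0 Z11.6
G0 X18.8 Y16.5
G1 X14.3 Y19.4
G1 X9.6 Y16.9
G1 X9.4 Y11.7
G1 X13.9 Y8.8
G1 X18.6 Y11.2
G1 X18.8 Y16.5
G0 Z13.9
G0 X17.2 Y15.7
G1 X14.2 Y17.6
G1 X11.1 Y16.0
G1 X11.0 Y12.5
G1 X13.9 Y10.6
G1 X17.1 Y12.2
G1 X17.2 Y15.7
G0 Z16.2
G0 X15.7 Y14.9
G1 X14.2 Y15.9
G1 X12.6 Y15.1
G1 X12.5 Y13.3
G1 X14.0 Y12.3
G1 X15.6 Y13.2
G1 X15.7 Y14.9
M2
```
solid part
  facet normal 0.0000 0.0000 -1.0000
    outer loop
      vertex 2.2 21.7 0.0
      vertex 14.7 28.2 0.0
      vertex 26.6 20.6 0.0
    endloop
  endfacet
  facet normal 0.0000 0.0000 -1.0000
    outer loop
      vertex 1.6 7.6 0.0
      vertex 2.2 21.7 0.0
      vertex 26.6 20.6 0.0
    endloop
  endfacet
  facet normal 0.0000 0.0000 -1.0000
    outer loop
      vertex 13.5 0.0 0.0
      vertex 1.6 7.6 0.0
      vertex 26.6 20.6 0.0
    endloop
  endfacet
  facet normal 0.0000 0.0000 -1.0000
    outer loop
      vertex 26.0 6.5 0.0
      vertex 13.5 0.0 0.0
      vertex 26.6 20.6 0.0
    endloop
  endfacet
  facet normal 0.4493 0.7035 0.5507
    outer loop
      vertex 26.6 20.6 0.0
      vertex 14.7 28.2 0.0
      vertex 14.1 14.1 18.5
    endloop
  endfacet
  facet normal -0.3848 0.7401 0.5516
    outer loop
      vertex 14.7 28.2 0.0
      vertex 2.2 21.7 0.0
      vertex 14.1 14.1 18.5
    endloop
  endfacet
  facet normal -0.8338 0.0355 0.5509
    outer loop
      vertex 2.2 21.7 0.0
      vertex 1.6 7.6 0.0
      vertex 14.1 14.1 18.5
    endloop
  endfacet
  facet normal -0.4493 -0.7035 0.5507
    outer loop
      vertex 1.6 7.6 0.0
      vertex 13.5 0.0 0.0
      vertex 14.1 14.1 18.5
    endloop
  endfacet
  facet normal 0.3848 -0.7401 0.5516
    outer loop
      vertex 13.5 0.0 0.0
      vertex 26.0 6.5 0.0
      vertex 14.1 14.1 18.5
    endloop
  endfacet
  facet normal 0.8338 -0.0355 0.5509
    outer loop
      vertex 26.0 6.5 0.0
      vertex 26.6 20.6 0.0
      vertex 14.1 14.1 18.5
    endloop
  endfacet
endsolid part

The G0 Z moves step by Δz≈2.3 mm. The G1 loops shrink linearly with z, so the solid tapers from its base footprint up to z≈18.5. Closing with a flat bottom cap and the tapered top and triangulating gives 10 facets — a regular 6-sided pyramid, base circumscribed radius ≈ 14.1 mm, apex at z ≈ 18.5 mm.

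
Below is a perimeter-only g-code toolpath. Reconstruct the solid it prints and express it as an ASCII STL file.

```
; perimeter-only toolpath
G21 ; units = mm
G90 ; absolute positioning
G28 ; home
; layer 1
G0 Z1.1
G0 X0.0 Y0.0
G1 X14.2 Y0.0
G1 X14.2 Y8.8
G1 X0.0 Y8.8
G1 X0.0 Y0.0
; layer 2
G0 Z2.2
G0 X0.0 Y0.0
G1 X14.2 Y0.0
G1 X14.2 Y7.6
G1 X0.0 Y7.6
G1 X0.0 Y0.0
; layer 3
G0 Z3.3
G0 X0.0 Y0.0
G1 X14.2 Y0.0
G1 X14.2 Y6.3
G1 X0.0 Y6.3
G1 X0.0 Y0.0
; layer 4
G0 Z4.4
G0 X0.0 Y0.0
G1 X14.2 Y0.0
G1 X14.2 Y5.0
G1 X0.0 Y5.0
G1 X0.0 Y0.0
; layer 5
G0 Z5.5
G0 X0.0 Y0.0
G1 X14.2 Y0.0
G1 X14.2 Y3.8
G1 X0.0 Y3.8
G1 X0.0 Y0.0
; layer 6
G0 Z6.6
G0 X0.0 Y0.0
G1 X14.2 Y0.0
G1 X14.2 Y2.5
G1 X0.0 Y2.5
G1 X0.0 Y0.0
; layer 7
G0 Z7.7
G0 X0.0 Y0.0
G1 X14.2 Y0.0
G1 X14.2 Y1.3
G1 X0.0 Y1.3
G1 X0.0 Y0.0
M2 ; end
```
solid part
  facet normal 0.0000 0.0000 -1.0000
    outer loop
      vertex 14.2 10.1 0.0
      vertex 14.2 0.0 0.0
      vertex 0.0 0.0 0.0
    endloop
  endfacet
  facet normal 0.0000 0.0000 -1.0000
    outer loop
      vertex 0.0 10.1 0.0
      vertex 14.2 10.1 0.0
      vertex 0.0 0.0 0.0
    endloop
  endfacet
  facet normal 0.0000 -1.0000 0.0000
    outer loop
      vertex 0.0 0.0 0.0
      vertex 14.2 0.0 0.0
      vertex 14.2 0.0 8.8
    endloop
  endfacet
  facet normal 0.0000 -1.0000 0.0000
    outer loop
      vertex 0.0 0.0 0.0
      vertex 14.2 0.0 8.8
      vertex 0.0 0.0 8.8
    endloop
  endfacet
  facet normal 0.0000 0.6569 0.7540
    outer loop
      vertex 0.0 0.0 8.8
      vertex 14.2 0.0 8.8
      vertex 14.2 10.1 0.0
    endloop
  endfacet
  facet normal 0.0000 0.6569 0.7540
    outer loop
      vertex 0.0 0.0 8.8
      vertex 14.2 10.1 0.0
      vertex 0.0 10.1 0.0
    endloop
  endfacet
  facet normal -1.0000 0.0000 0.0000
    outer loop
      vertex 0.0 0.0 8.8
      vertex 0.0 10.1 0.0
      vertex 0.0 0.0 0.0
    endloop
  endfacet
  facet normal 1.0000 0.0000 0.0000
    outer loop
      vertex 14.2 0.0 0.0
      vertex 14.2 10.1 0.0
      vertex 14.2 0.0 8.8
    endloop
  endfacet
endsolid part

The G0 Z moves step by Δz≈1.1 mm. The G1 loops shrink linearly with z, so the solid tapers from its base footprint up to z≈8.8. Closing with a flat bottom cap and the tapered top and triangulating gives 8 facets — a wedge (ramp): 14.2 × 10.1 mm base, rising to 8.8 mm along the y=0 edge and sloping linearly to z=0 at y=10.1.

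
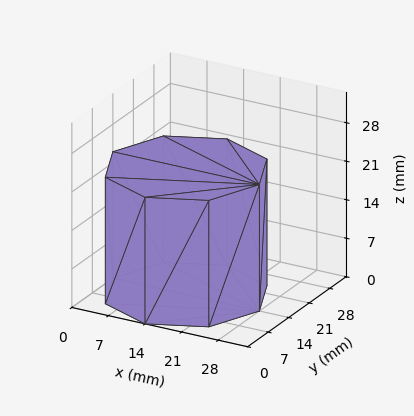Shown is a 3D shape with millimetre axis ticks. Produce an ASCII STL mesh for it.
Reading the render: the shape is a regular 8-sided prism (a cylinder approximated with 8 flat sides), circumscribed radius ≈ 14 mm, height ≈ 23 mm (dimensions read to the nearest mm from the axis ticks). For the STL, each face is triangulated and given an outward normal.

solid part
  facet normal 0.0000 0.0000 -1.0000
    outer loop
      vertex 14.000 28.000 0.000
      vertex 23.899 23.899 0.000
      vertex 28.000 14.000 0.000
    endloop
  endfacet
  facet normal 0.0000 0.0000 -1.0000
    outer loop
      vertex 4.101 23.899 0.000
      vertex 14.000 28.000 0.000
      vertex 28.000 14.000 0.000
    endloop
  endfacet
  facet normal 0.0000 0.0000 -1.0000
    outer loop
      vertex 0.000 14.000 0.000
      vertex 4.101 23.899 0.000
      vertex 28.000 14.000 0.000
    endloop
  endfacet
  facet normal 0.0000 0.0000 -1.0000
    outer loop
      vertex 4.101 4.101 0.000
      vertex 0.000 14.000 0.000
      vertex 28.000 14.000 0.000
    endloop
  endfacet
  facet normal 0.0000 0.0000 -1.0000
    outer loop
      vertex 14.000 0.000 0.000
      vertex 4.101 4.101 0.000
      vertex 28.000 14.000 0.000
    endloop
  endfacet
  facet normal 0.0000 0.0000 -1.0000
    outer loop
      vertex 23.899 4.101 0.000
      vertex 14.000 0.000 0.000
      vertex 28.000 14.000 0.000
    endloop
  endfacet
  facet normal 0.0000 0.0000 1.0000
    outer loop
      vertex 28.000 14.000 23.000
      vertex 23.899 23.899 23.000
      vertex 14.000 28.000 23.000
    endloop
  endfacet
  facet normal 0.0000 0.0000 1.0000
    outer loop
      vertex 28.000 14.000 23.000
      vertex 14.000 28.000 23.000
      vertex 4.101 23.899 23.000
    endloop
  endfacet
  facet normal 0.0000 0.0000 1.0000
    outer loop
      vertex 28.000 14.000 23.000
      vertex 4.101 23.899 23.000
      vertex 0.000 14.000 23.000
    endloop
  endfacet
  facet normal 0.0000 0.0000 1.0000
    outer loop
      vertex 28.000 14.000 23.000
      vertex 0.000 14.000 23.000
      vertex 4.101 4.101 23.000
    endloop
  endfacet
  facet normal 0.0000 0.0000 1.0000
    outer loop
      vertex 28.000 14.000 23.000
      vertex 4.101 4.101 23.000
      vertex 14.000 0.000 23.000
    endloop
  endfacet
  facet normal 0.0000 0.0000 1.0000
    outer loop
      vertex 28.000 14.000 23.000
      vertex 14.000 0.000 23.000
      vertex 23.899 4.101 23.000
    endloop
  endfacet
  facet normal 0.9239 0.3827 0.0000
    outer loop
      vertex 28.000 14.000 0.000
      vertex 23.899 23.899 0.000
      vertex 23.899 23.899 23.000
    endloop
  endfacet
  facet normal 0.9239 0.3827 0.0000
    outer loop
      vertex 28.000 14.000 0.000
      vertex 23.899 23.899 23.000
      vertex 28.000 14.000 23.000
    endloop
  endfacet
  facet normal 0.3827 0.9239 0.0000
    outer loop
      vertex 23.899 23.899 0.000
      vertex 14.000 28.000 0.000
      vertex 14.000 28.000 23.000
    endloop
  endfacet
  facet normal 0.3827 0.9239 0.0000
    outer loop
      vertex 23.899 23.899 0.000
      vertex 14.000 28.000 23.000
      vertex 23.899 23.899 23.000
    endloop
  endfacet
  facet normal -0.3827 0.9239 0.0000
    outer loop
      vertex 14.000 28.000 0.000
      vertex 4.101 23.899 0.000
      vertex 4.101 23.899 23.000
    endloop
  endfacet
  facet normal -0.3827 0.9239 0.0000
    outer loop
      vertex 14.000 28.000 0.000
      vertex 4.101 23.899 23.000
      vertex 14.000 28.000 23.000
    endloop
  endfacet
  facet normal -0.9239 0.3827 0.0000
    outer loop
      vertex 4.101 23.899 0.000
      vertex 0.000 14.000 0.000
      vertex 0.000 14.000 23.000
    endloop
  endfacet
  facet normal -0.9239 0.3827 0.0000
    outer loop
      vertex 4.101 23.899 0.000
      vertex 0.000 14.000 23.000
      vertex 4.101 23.899 23.000
    endloop
  endfacet
  facet normal -0.9239 -0.3827 0.0000
    outer loop
      vertex 0.000 14.000 0.000
      vertex 4.101 4.101 0.000
      vertex 4.101 4.101 23.000
    endloop
  endfacet
  facet normal -0.9239 -0.3827 0.0000
    outer loop
      vertex 0.000 14.000 0.000
      vertex 4.101 4.101 23.000
      vertex 0.000 14.000 23.000
    endloop
  endfacet
  facet normal -0.3827 -0.9239 0.0000
    outer loop
      vertex 4.101 4.101 0.000
      vertex 14.000 0.000 0.000
      vertex 14.000 0.000 23.000
    endloop
  endfacet
  facet normal -0.3827 -0.9239 0.0000
    outer loop
      vertex 4.101 4.101 0.000
      vertex 14.000 0.000 23.000
      vertex 4.101 4.101 23.000
    endloop
  endfacet
  facet normal 0.3827 -0.9239 0.0000
    outer loop
      vertex 14.000 0.000 0.000
      vertex 23.899 4.101 0.000
      vertex 23.899 4.101 23.000
    endloop
  endfacet
  facet normal 0.3827 -0.9239 0.0000
    outer loop
      vertex 14.000 0.000 0.000
      vertex 23.899 4.101 23.000
      vertex 14.000 0.000 23.000
    endloop
  endfacet
  facet normal 0.9239 -0.3827 0.0000
    outer loop
      vertex 23.899 4.101 0.000
      vertex 28.000 14.000 0.000
      vertex 28.000 14.000 23.000
    endloop
  endfacet
  facet normal 0.9239 -0.3827 0.0000
    outer loop
      vertex 23.899 4.101 0.000
      vertex 28.000 14.000 23.000
      vertex 23.899 4.101 23.000
    endloop
  endfacet
endsolid part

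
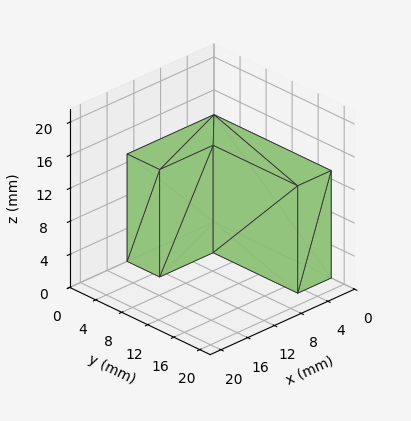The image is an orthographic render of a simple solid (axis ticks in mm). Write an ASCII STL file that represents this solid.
Reading the render: the shape is an L-shaped prism: outer 13 × 18 mm, arm thicknesses ≈ 5 mm (horizontal) and 5 mm (vertical), extruded 13 mm in z (dimensions read to the nearest mm from the axis ticks). For the STL, each face is triangulated and given an outward normal.

solid part
  facet normal 0.0000 0.0000 -1.0000
    outer loop
      vertex 13.00 5.00 0.00
      vertex 13.00 0.00 0.00
      vertex 0.00 0.00 0.00
    endloop
  endfacet
  facet normal 0.0000 0.0000 -1.0000
    outer loop
      vertex 5.00 5.00 0.00
      vertex 13.00 5.00 0.00
      vertex 0.00 0.00 0.00
    endloop
  endfacet
  facet normal 0.0000 0.0000 -1.0000
    outer loop
      vertex 5.00 18.00 0.00
      vertex 5.00 5.00 0.00
      vertex 0.00 0.00 0.00
    endloop
  endfacet
  facet normal 0.0000 0.0000 -1.0000
    outer loop
      vertex 0.00 18.00 0.00
      vertex 5.00 18.00 0.00
      vertex 0.00 0.00 0.00
    endloop
  endfacet
  facet normal 0.0000 0.0000 1.0000
    outer loop
      vertex 0.00 0.00 13.00
      vertex 13.00 0.00 13.00
      vertex 13.00 5.00 13.00
    endloop
  endfacet
  facet normal 0.0000 0.0000 1.0000
    outer loop
      vertex 0.00 0.00 13.00
      vertex 13.00 5.00 13.00
      vertex 5.00 5.00 13.00
    endloop
  endfacet
  facet normal 0.0000 0.0000 1.0000
    outer loop
      vertex 0.00 0.00 13.00
      vertex 5.00 5.00 13.00
      vertex 5.00 18.00 13.00
    endloop
  endfacet
  facet normal 0.0000 0.0000 1.0000
    outer loop
      vertex 0.00 0.00 13.00
      vertex 5.00 18.00 13.00
      vertex 0.00 18.00 13.00
    endloop
  endfacet
  facet normal 0.0000 -1.0000 0.0000
    outer loop
      vertex 0.00 0.00 0.00
      vertex 13.00 0.00 0.00
      vertex 13.00 0.00 13.00
    endloop
  endfacet
  facet normal 0.0000 -1.0000 0.0000
    outer loop
      vertex 0.00 0.00 0.00
      vertex 13.00 0.00 13.00
      vertex 0.00 0.00 13.00
    endloop
  endfacet
  facet normal 1.0000 0.0000 0.0000
    outer loop
      vertex 13.00 0.00 0.00
      vertex 13.00 5.00 0.00
      vertex 13.00 5.00 13.00
    endloop
  endfacet
  facet normal 1.0000 0.0000 0.0000
    outer loop
      vertex 13.00 0.00 0.00
      vertex 13.00 5.00 13.00
      vertex 13.00 0.00 13.00
    endloop
  endfacet
  facet normal 0.0000 1.0000 0.0000
    outer loop
      vertex 13.00 5.00 0.00
      vertex 5.00 5.00 0.00
      vertex 5.00 5.00 13.00
    endloop
  endfacet
  facet normal 0.0000 1.0000 0.0000
    outer loop
      vertex 13.00 5.00 0.00
      vertex 5.00 5.00 13.00
      vertex 13.00 5.00 13.00
    endloop
  endfacet
  facet normal 1.0000 0.0000 0.0000
    outer loop
      vertex 5.00 5.00 0.00
      vertex 5.00 18.00 0.00
      vertex 5.00 18.00 13.00
    endloop
  endfacet
  facet normal 1.0000 0.0000 0.0000
    outer loop
      vertex 5.00 5.00 0.00
      vertex 5.00 18.00 13.00
      vertex 5.00 5.00 13.00
    endloop
  endfacet
  facet normal 0.0000 1.0000 0.0000
    outer loop
      vertex 5.00 18.00 0.00
      vertex 0.00 18.00 0.00
      vertex 0.00 18.00 13.00
    endloop
  endfacet
  facet normal 0.0000 1.0000 0.0000
    outer loop
      vertex 5.00 18.00 0.00
      vertex 0.00 18.00 13.00
      vertex 5.00 18.00 13.00
    endloop
  endfacet
  facet normal -1.0000 0.0000 0.0000
    outer loop
      vertex 0.00 18.00 0.00
      vertex 0.00 0.00 0.00
      vertex 0.00 0.00 13.00
    endloop
  endfacet
  facet normal -1.0000 0.0000 0.0000
    outer loop
      vertex 0.00 18.00 0.00
      vertex 0.00 0.00 13.00
      vertex 0.00 18.00 13.00
    endloop
  endfacet
endsolid part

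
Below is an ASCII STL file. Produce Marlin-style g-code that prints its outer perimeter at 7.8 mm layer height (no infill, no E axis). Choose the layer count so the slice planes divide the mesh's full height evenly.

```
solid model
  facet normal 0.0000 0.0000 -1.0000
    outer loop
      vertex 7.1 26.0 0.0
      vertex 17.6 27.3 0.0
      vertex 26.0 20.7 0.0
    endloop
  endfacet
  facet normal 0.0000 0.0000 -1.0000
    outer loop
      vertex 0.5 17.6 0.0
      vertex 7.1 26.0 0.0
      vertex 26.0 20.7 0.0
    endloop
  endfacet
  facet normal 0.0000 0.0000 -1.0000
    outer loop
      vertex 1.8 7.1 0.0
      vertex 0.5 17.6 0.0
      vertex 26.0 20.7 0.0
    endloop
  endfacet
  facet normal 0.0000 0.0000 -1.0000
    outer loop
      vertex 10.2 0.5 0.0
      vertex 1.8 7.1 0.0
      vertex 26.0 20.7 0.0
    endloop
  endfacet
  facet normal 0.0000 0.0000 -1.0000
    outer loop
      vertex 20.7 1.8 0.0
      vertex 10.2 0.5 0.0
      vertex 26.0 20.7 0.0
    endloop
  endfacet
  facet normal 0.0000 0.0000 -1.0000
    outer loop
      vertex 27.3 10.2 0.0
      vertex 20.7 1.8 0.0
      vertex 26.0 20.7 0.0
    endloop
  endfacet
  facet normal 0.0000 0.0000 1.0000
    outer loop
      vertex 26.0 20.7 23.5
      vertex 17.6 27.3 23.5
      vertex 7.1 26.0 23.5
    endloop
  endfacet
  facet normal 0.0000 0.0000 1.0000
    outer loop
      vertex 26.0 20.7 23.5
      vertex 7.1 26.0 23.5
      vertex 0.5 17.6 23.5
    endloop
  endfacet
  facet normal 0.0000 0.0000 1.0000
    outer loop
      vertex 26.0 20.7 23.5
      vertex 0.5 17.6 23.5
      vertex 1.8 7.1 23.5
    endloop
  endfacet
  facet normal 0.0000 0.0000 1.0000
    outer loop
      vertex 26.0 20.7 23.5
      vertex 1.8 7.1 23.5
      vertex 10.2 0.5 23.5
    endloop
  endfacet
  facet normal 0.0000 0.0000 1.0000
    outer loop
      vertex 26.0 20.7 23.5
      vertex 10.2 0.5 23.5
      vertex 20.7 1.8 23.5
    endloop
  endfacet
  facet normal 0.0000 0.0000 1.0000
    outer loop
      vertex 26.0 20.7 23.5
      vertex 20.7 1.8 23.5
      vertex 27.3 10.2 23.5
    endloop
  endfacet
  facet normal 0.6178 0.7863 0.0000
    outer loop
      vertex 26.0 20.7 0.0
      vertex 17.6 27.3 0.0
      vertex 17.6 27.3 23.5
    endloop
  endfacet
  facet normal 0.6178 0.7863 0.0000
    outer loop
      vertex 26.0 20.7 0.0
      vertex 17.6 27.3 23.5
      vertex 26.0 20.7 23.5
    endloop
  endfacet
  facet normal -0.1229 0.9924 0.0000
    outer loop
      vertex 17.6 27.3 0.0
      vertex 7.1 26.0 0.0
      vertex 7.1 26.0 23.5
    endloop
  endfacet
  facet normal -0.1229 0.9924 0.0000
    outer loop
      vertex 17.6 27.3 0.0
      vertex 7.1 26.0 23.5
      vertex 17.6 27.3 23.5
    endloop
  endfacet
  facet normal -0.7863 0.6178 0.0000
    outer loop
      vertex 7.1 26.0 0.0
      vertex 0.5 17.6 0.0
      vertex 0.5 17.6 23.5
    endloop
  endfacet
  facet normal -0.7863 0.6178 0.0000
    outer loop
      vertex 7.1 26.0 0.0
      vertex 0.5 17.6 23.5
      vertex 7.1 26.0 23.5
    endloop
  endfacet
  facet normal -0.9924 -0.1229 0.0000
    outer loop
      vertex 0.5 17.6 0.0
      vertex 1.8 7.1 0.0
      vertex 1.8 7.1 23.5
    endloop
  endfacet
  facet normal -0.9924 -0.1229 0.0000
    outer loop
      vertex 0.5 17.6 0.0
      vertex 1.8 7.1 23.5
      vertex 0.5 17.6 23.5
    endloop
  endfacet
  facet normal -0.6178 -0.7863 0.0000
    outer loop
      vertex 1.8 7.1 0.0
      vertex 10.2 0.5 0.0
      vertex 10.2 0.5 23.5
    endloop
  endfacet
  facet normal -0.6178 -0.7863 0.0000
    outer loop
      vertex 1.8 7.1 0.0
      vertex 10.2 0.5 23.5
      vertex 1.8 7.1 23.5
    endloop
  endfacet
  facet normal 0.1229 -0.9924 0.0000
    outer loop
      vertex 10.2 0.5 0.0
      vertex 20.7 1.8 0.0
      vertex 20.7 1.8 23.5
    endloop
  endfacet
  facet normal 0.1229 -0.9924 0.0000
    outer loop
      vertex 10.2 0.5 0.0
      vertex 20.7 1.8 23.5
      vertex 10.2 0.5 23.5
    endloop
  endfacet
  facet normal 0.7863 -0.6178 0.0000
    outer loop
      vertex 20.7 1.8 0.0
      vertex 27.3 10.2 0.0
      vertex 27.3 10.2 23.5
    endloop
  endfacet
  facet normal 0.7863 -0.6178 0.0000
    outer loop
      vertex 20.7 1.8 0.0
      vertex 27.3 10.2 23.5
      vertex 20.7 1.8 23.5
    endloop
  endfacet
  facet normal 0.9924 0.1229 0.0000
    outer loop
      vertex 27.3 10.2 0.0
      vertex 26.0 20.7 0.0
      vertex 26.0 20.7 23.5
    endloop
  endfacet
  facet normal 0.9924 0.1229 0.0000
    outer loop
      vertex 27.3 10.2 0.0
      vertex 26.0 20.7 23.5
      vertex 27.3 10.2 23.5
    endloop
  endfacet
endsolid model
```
; perimeter-only toolpath
G21 ; units = mm
G90 ; absolute positioning
G28 ; home
; layer 1
G0 Z7.8
G0 X26.0 Y20.7
G1 X17.6 Y27.3
G1 X7.1 Y26.0
G1 X0.5 Y17.6
G1 X1.8 Y7.1
G1 X10.2 Y0.5
G1 X20.7 Y1.8
G1 X27.3 Y10.2
G1 X26.0 Y20.7
; layer 2
G0 Z15.7
G0 X26.0 Y20.7
G1 X17.6 Y27.3
G1 X7.1 Y26.0
G1 X0.5 Y17.6
G1 X1.8 Y7.1
G1 X10.2 Y0.5
G1 X20.7 Y1.8
G1 X27.3 Y10.2
G1 X26.0 Y20.7
; layer 3
G0 Z23.5
G0 X26.0 Y20.7
G1 X17.6 Y27.3
G1 X7.1 Y26.0
G1 X0.5 Y17.6
G1 X1.8 Y7.1
G1 X10.2 Y0.5
G1 X20.7 Y1.8
G1 X27.3 Y10.2
G1 X26.0 Y20.7
M2 ; end

The solid is a regular 8-sided prism (a cylinder approximated with 8 flat sides), circumscribed radius ≈ 13.9 mm, height ≈ 23.5 mm. Slicing at Δz = 7.8 mm — 3 equal slices spanning the solid's height, so layer i sits at z = i·h/3 — gives 3 non-empty perimeters. Each is a 8-segment closed polygon; G0 lifts to the layer z and rapids to the start vertex, then G1 traces the edges.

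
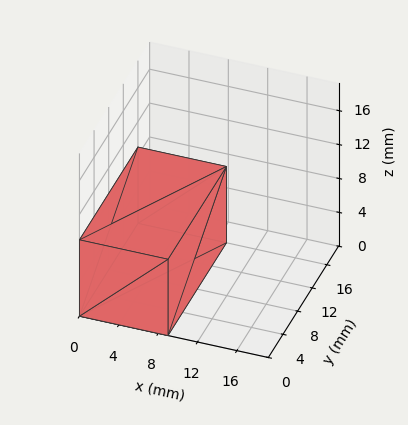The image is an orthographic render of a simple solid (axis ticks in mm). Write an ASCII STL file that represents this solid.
Reading the render: the shape is a rectangular box, roughly 9 × 16 mm footprint and 9 mm tall (dimensions read to the nearest mm from the axis ticks). For the STL, each face is triangulated and given an outward normal.

solid part
  facet normal 0.0000 0.0000 -1.0000
    outer loop
      vertex 9.000 16.000 0.000
      vertex 9.000 0.000 0.000
      vertex 0.000 0.000 0.000
    endloop
  endfacet
  facet normal 0.0000 0.0000 -1.0000
    outer loop
      vertex 0.000 16.000 0.000
      vertex 9.000 16.000 0.000
      vertex 0.000 0.000 0.000
    endloop
  endfacet
  facet normal 0.0000 0.0000 1.0000
    outer loop
      vertex 0.000 0.000 9.000
      vertex 9.000 0.000 9.000
      vertex 9.000 16.000 9.000
    endloop
  endfacet
  facet normal 0.0000 0.0000 1.0000
    outer loop
      vertex 0.000 0.000 9.000
      vertex 9.000 16.000 9.000
      vertex 0.000 16.000 9.000
    endloop
  endfacet
  facet normal 0.0000 -1.0000 0.0000
    outer loop
      vertex 0.000 0.000 0.000
      vertex 9.000 0.000 0.000
      vertex 9.000 0.000 9.000
    endloop
  endfacet
  facet normal 0.0000 -1.0000 0.0000
    outer loop
      vertex 0.000 0.000 0.000
      vertex 9.000 0.000 9.000
      vertex 0.000 0.000 9.000
    endloop
  endfacet
  facet normal 0.0000 1.0000 0.0000
    outer loop
      vertex 9.000 16.000 9.000
      vertex 9.000 16.000 0.000
      vertex 0.000 16.000 0.000
    endloop
  endfacet
  facet normal 0.0000 1.0000 0.0000
    outer loop
      vertex 0.000 16.000 9.000
      vertex 9.000 16.000 9.000
      vertex 0.000 16.000 0.000
    endloop
  endfacet
  facet normal -1.0000 0.0000 0.0000
    outer loop
      vertex 0.000 16.000 9.000
      vertex 0.000 16.000 0.000
      vertex 0.000 0.000 0.000
    endloop
  endfacet
  facet normal -1.0000 0.0000 0.0000
    outer loop
      vertex 0.000 0.000 9.000
      vertex 0.000 16.000 9.000
      vertex 0.000 0.000 0.000
    endloop
  endfacet
  facet normal 1.0000 0.0000 0.0000
    outer loop
      vertex 9.000 0.000 0.000
      vertex 9.000 16.000 0.000
      vertex 9.000 16.000 9.000
    endloop
  endfacet
  facet normal 1.0000 0.0000 0.0000
    outer loop
      vertex 9.000 0.000 0.000
      vertex 9.000 16.000 9.000
      vertex 9.000 0.000 9.000
    endloop
  endfacet
endsolid part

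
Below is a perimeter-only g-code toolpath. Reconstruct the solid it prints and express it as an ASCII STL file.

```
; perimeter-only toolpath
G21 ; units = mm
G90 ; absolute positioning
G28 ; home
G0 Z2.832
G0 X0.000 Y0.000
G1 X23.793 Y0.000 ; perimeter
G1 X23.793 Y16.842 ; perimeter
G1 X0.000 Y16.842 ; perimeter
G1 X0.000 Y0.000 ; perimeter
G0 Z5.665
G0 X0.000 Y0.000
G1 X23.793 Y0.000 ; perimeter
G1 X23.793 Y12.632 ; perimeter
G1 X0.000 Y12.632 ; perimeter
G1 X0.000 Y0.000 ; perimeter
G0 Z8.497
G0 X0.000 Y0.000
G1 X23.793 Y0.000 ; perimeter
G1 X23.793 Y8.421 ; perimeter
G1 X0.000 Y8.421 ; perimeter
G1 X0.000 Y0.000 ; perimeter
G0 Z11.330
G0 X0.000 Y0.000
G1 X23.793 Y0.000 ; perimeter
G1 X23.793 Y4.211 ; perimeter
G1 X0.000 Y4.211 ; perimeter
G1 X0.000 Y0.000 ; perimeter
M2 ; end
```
solid part
  facet normal 0.0000 0.0000 -1.0000
    outer loop
      vertex 23.793 21.053 0.000
      vertex 23.793 0.000 0.000
      vertex 0.000 0.000 0.000
    endloop
  endfacet
  facet normal 0.0000 0.0000 -1.0000
    outer loop
      vertex 0.000 21.053 0.000
      vertex 23.793 21.053 0.000
      vertex 0.000 0.000 0.000
    endloop
  endfacet
  facet normal 0.0000 -1.0000 0.0000
    outer loop
      vertex 0.000 0.000 0.000
      vertex 23.793 0.000 0.000
      vertex 23.793 0.000 14.162
    endloop
  endfacet
  facet normal 0.0000 -1.0000 0.0000
    outer loop
      vertex 0.000 0.000 0.000
      vertex 23.793 0.000 14.162
      vertex 0.000 0.000 14.162
    endloop
  endfacet
  facet normal 0.0000 0.5582 0.8297
    outer loop
      vertex 0.000 0.000 14.162
      vertex 23.793 0.000 14.162
      vertex 23.793 21.053 0.000
    endloop
  endfacet
  facet normal 0.0000 0.5582 0.8297
    outer loop
      vertex 0.000 0.000 14.162
      vertex 23.793 21.053 0.000
      vertex 0.000 21.053 0.000
    endloop
  endfacet
  facet normal -1.0000 0.0000 0.0000
    outer loop
      vertex 0.000 0.000 14.162
      vertex 0.000 21.053 0.000
      vertex 0.000 0.000 0.000
    endloop
  endfacet
  facet normal 1.0000 0.0000 0.0000
    outer loop
      vertex 23.793 0.000 0.000
      vertex 23.793 21.053 0.000
      vertex 23.793 0.000 14.162
    endloop
  endfacet
endsolid part

The G0 Z moves step by Δz≈2.832 mm. The G1 loops shrink linearly with z, so the solid tapers from its base footprint up to z≈14.2. Closing with a flat bottom cap and the tapered top and triangulating gives 8 facets — a wedge (ramp): 23.8 × 21.1 mm base, rising to 14.2 mm along the y=0 edge and sloping linearly to z=0 at y=21.1.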